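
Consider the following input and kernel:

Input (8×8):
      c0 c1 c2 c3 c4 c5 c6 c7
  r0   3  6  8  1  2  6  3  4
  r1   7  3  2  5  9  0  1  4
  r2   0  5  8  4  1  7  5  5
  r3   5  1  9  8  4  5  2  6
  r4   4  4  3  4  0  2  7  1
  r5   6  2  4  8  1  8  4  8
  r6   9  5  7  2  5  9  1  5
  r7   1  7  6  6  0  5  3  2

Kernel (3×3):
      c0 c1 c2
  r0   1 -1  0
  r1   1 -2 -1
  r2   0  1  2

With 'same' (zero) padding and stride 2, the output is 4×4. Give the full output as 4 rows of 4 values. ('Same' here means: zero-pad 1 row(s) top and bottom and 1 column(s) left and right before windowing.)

1 1 0 5
-5 11 5 5
-7 6 23 10
-14 5 0 13

Output[0,0]: The receptive field on the zero-padded input at this output position is [0 0 0 / 0 3 6 / 0 7 3]. Elementwise product with the kernel and sum: 0·1 + 0·-1 + 0·1 + 3·-2 + 6·-1 + 7·1 + 3·2.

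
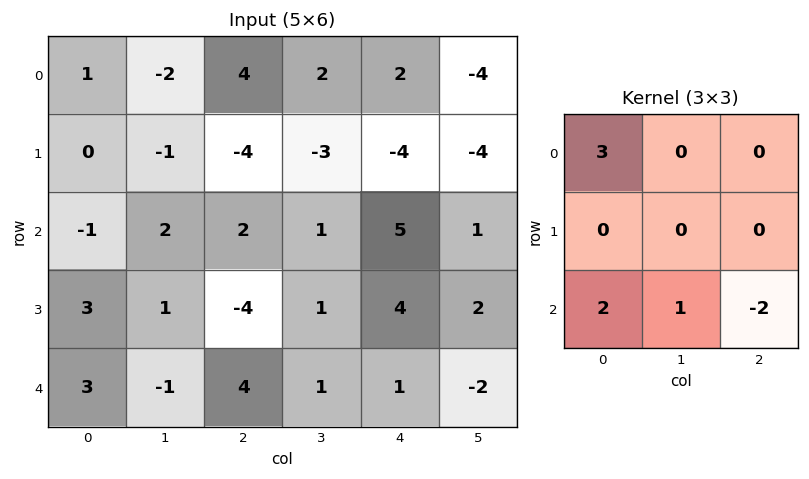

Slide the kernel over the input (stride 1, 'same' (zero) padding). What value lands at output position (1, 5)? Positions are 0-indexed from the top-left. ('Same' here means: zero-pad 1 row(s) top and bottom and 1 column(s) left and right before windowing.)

The receptive field on the zero-padded input at this output position is [2 -4 0 / -4 -4 0 / 5 1 0]. Elementwise product with the kernel and sum: 2·3 + 5·2 + 1·1 + 0·-2.

17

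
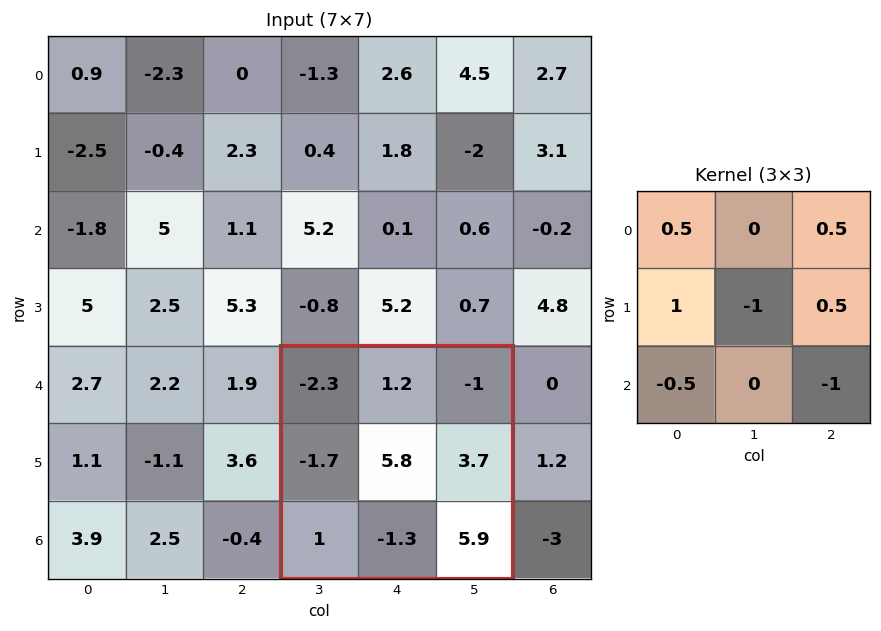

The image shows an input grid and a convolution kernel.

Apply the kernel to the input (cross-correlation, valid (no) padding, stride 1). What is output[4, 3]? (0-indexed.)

The receptive field on the input at this output position is [-2.3 1.2 -1 / -1.7 5.8 3.7 / 1 -1.3 5.9]. Elementwise product with the kernel and sum: -2.3·0.5 + -1·0.5 + -1.7·1 + 5.8·-1 + 3.7·0.5 + 1·-0.5 + 5.9·-1.

-13.7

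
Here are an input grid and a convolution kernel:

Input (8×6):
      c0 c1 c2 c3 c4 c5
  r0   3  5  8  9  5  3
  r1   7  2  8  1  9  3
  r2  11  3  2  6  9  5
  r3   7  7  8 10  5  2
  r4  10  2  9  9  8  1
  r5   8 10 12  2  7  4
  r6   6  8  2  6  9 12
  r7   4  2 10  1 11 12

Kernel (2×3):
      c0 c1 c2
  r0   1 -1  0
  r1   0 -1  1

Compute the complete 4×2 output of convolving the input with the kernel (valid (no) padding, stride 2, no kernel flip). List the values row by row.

4 7
9 -9
10 5
6 6

Output[0,0]: The receptive field on the input at this output position is [3 5 8 / 7 2 8]. Elementwise product with the kernel and sum: 3·1 + 5·-1 + 2·-1 + 8·1.
Output[0,1]: The receptive field on the input at this output position is [8 9 5 / 8 1 9]. Elementwise product with the kernel and sum: 8·1 + 9·-1 + 1·-1 + 9·1.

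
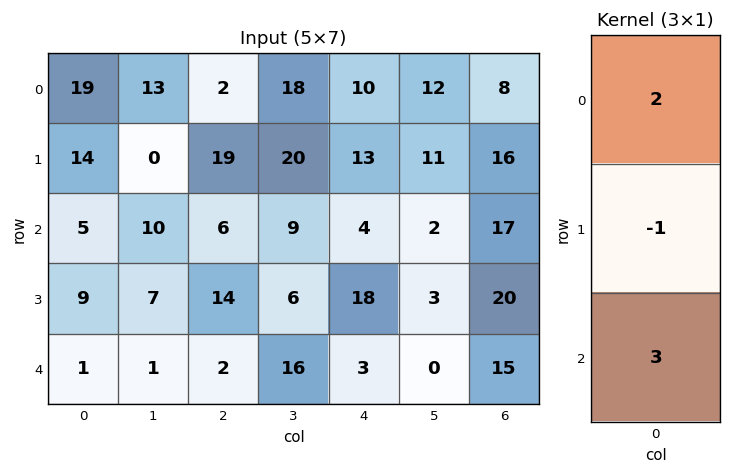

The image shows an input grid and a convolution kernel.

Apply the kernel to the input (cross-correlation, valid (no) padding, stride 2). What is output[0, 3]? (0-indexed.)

The receptive field on the input at this output position is [8 / 16 / 17]. Elementwise product with the kernel and sum: 8·2 + 16·-1 + 17·3.

51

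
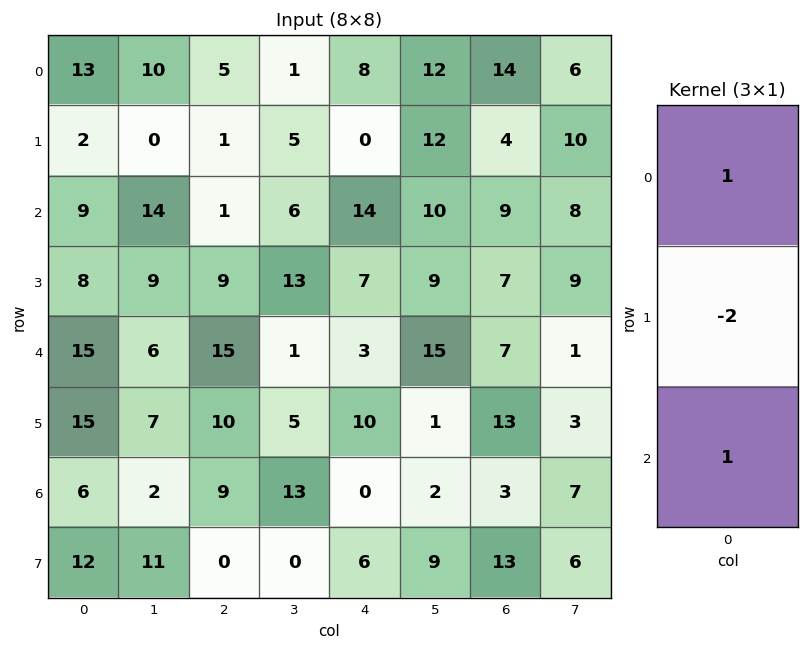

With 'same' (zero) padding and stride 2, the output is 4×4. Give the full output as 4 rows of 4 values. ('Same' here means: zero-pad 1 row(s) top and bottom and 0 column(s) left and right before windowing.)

-24 -9 -16 -24
-8 8 -21 -7
-7 -11 11 6
15 -8 16 20

Output[0,0]: The receptive field on the zero-padded input at this output position is [0 / 13 / 2]. Elementwise product with the kernel and sum: 0·1 + 13·-2 + 2·1.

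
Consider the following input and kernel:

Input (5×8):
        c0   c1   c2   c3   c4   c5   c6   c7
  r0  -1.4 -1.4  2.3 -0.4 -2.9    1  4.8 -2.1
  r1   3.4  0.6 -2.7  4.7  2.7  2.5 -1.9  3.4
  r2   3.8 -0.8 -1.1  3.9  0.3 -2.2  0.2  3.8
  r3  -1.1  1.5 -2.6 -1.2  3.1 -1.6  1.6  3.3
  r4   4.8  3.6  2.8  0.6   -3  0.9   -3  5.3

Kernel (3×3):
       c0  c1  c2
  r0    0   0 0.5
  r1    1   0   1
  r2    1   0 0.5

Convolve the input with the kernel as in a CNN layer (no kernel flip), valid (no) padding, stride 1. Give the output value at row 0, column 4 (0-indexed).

3.6

The receptive field on the input at this output position is [-2.9 1 4.8 / 2.7 2.5 -1.9 / 0.3 -2.2 0.2]. Elementwise product with the kernel and sum: 4.8·0.5 + 2.7·1 + -1.9·1 + 0.3·1 + 0.2·0.5.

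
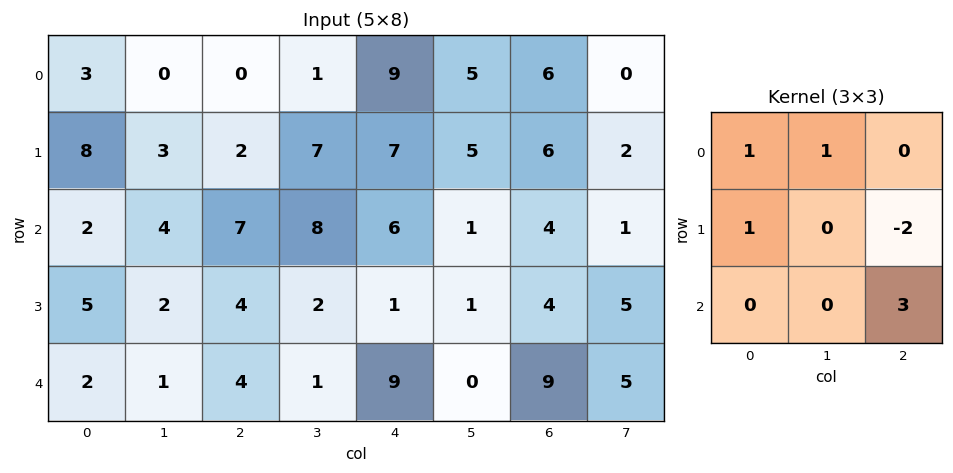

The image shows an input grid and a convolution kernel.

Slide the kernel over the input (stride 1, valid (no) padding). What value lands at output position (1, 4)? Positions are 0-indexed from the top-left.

The receptive field on the input at this output position is [7 5 6 / 6 1 4 / 1 1 4]. Elementwise product with the kernel and sum: 7·1 + 5·1 + 6·1 + 4·-2 + 4·3.

22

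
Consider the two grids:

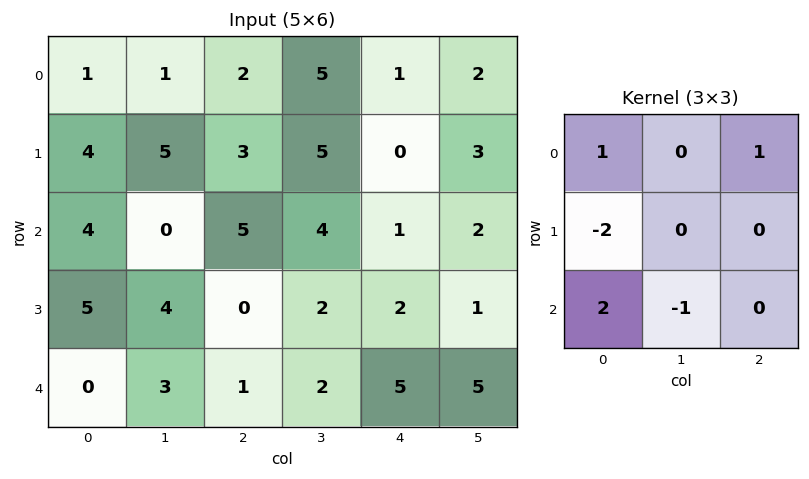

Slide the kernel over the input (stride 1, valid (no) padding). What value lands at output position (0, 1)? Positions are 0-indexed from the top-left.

-9

The receptive field on the input at this output position is [1 2 5 / 5 3 5 / 0 5 4]. Elementwise product with the kernel and sum: 1·1 + 5·1 + 5·-2 + 0·2 + 5·-1.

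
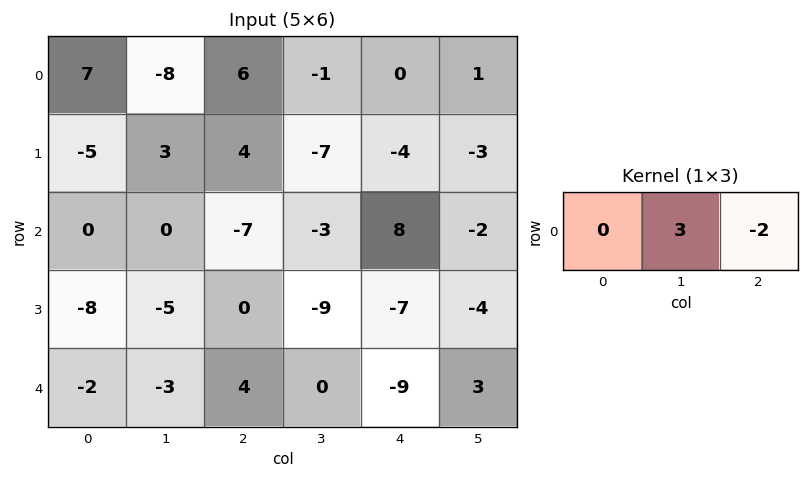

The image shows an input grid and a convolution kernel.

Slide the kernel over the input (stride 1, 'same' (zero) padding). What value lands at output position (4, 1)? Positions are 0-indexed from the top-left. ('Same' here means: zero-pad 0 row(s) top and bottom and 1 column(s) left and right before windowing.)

The receptive field on the zero-padded input at this output position is [-2 -3 4]. Elementwise product with the kernel and sum: -3·3 + 4·-2.

-17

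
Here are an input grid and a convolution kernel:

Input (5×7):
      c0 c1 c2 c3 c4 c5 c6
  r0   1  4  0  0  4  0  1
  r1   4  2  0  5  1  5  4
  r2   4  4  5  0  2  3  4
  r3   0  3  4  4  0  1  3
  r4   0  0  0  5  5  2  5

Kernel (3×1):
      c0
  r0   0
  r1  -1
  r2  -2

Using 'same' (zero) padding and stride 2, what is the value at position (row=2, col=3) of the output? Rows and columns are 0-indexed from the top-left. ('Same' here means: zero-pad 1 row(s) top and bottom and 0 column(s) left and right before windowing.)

The receptive field on the zero-padded input at this output position is [3 / 5 / 0]. Elementwise product with the kernel and sum: 5·-1 + 0·-2.

-5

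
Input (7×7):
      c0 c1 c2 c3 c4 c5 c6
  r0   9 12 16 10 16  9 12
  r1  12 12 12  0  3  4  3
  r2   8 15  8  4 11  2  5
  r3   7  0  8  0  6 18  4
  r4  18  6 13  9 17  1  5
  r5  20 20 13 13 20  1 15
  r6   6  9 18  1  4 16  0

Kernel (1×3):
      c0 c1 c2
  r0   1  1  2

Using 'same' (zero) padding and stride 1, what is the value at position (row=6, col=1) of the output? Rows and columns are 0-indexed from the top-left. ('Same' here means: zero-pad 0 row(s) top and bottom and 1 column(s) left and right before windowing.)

The receptive field on the zero-padded input at this output position is [6 9 18]. Elementwise product with the kernel and sum: 6·1 + 9·1 + 18·2.

51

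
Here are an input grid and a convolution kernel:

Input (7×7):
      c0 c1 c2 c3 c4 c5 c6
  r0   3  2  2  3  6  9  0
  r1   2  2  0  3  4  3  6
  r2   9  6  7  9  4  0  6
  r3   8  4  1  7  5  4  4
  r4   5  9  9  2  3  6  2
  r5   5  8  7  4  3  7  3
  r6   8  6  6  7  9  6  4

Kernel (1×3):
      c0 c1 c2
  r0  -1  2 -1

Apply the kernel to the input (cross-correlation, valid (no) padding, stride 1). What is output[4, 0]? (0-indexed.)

The receptive field on the input at this output position is [5 9 9]. Elementwise product with the kernel and sum: 5·-1 + 9·2 + 9·-1.

4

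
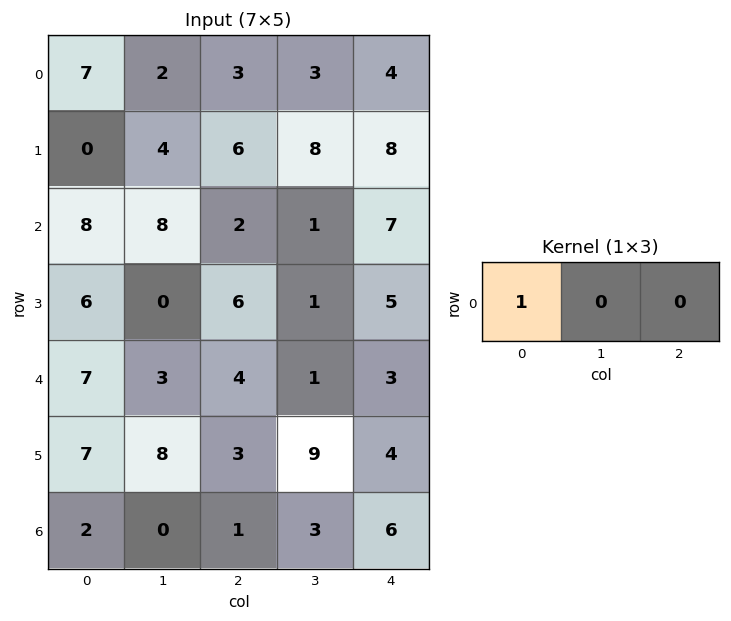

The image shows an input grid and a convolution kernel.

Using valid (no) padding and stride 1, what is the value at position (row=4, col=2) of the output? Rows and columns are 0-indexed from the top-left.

4

The receptive field on the input at this output position is [4 1 3]. Elementwise product with the kernel and sum: 4·1.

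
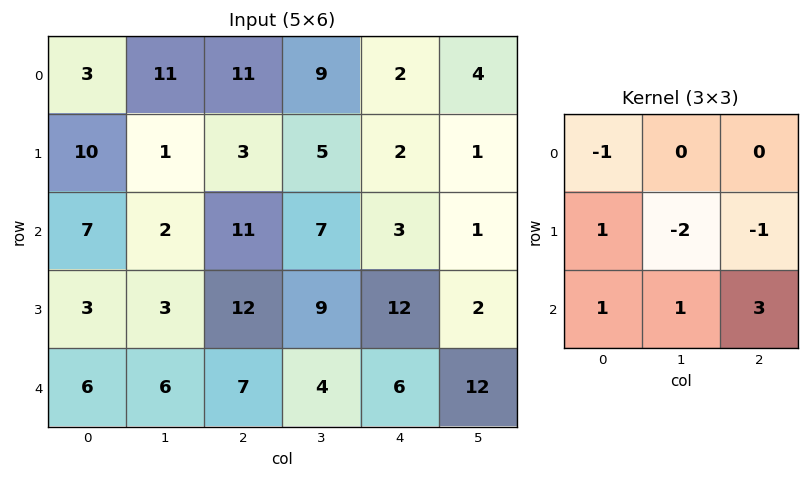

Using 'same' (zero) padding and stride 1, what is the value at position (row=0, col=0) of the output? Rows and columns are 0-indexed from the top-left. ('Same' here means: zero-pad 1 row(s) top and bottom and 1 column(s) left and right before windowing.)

The receptive field on the zero-padded input at this output position is [0 0 0 / 0 3 11 / 0 10 1]. Elementwise product with the kernel and sum: 0·-1 + 0·1 + 3·-2 + 11·-1 + 0·1 + 10·1 + 1·3.

-4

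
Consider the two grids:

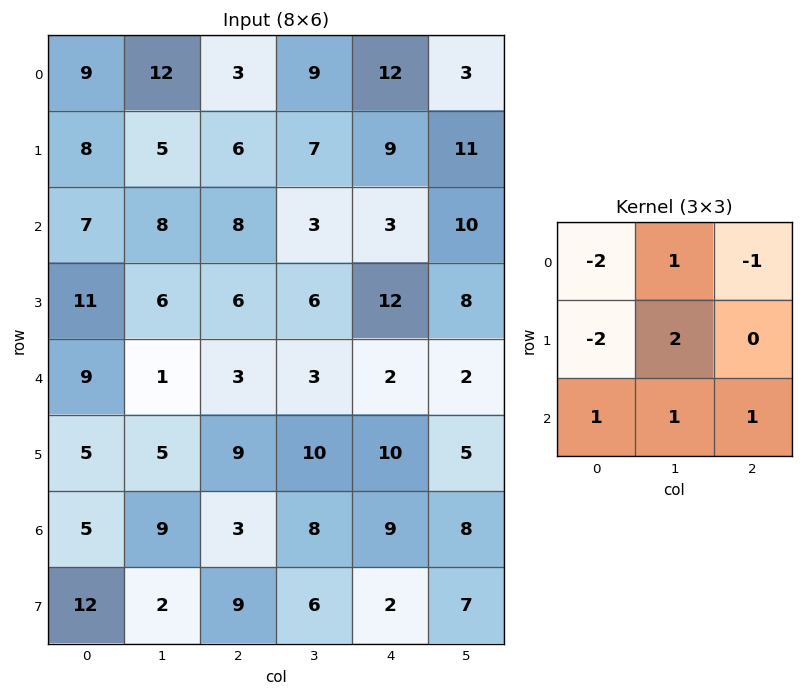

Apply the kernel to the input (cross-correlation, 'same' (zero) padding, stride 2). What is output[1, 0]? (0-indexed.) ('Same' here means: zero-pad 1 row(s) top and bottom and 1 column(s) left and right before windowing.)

The receptive field on the zero-padded input at this output position is [0 8 5 / 0 7 8 / 0 11 6]. Elementwise product with the kernel and sum: 0·-2 + 8·1 + 5·-1 + 0·-2 + 7·2 + 0·1 + 11·1 + 6·1.

34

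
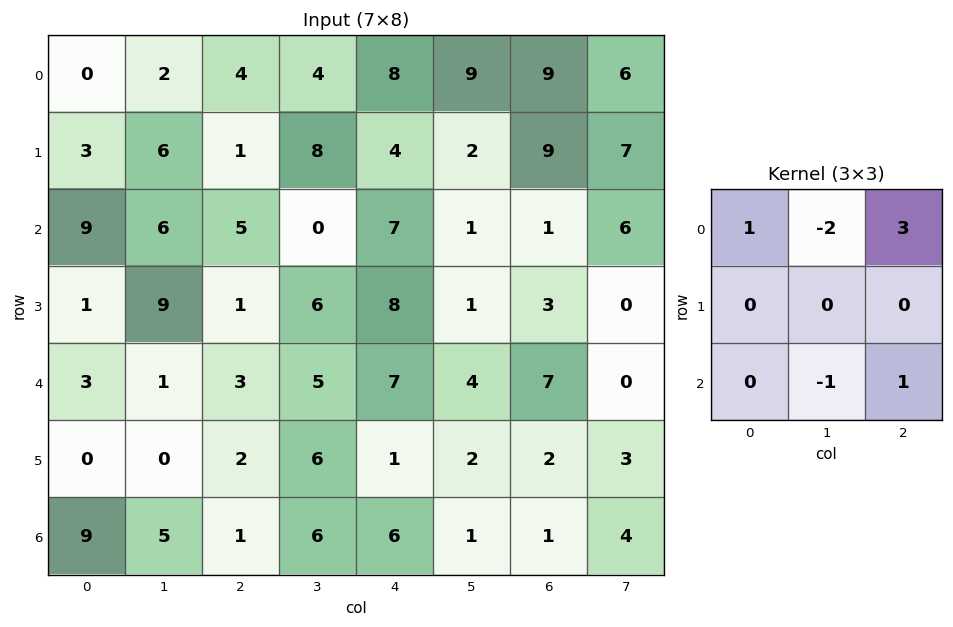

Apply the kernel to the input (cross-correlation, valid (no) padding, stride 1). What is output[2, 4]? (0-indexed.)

The receptive field on the input at this output position is [7 1 1 / 8 1 3 / 7 4 7]. Elementwise product with the kernel and sum: 7·1 + 1·-2 + 1·3 + 4·-1 + 7·1.

11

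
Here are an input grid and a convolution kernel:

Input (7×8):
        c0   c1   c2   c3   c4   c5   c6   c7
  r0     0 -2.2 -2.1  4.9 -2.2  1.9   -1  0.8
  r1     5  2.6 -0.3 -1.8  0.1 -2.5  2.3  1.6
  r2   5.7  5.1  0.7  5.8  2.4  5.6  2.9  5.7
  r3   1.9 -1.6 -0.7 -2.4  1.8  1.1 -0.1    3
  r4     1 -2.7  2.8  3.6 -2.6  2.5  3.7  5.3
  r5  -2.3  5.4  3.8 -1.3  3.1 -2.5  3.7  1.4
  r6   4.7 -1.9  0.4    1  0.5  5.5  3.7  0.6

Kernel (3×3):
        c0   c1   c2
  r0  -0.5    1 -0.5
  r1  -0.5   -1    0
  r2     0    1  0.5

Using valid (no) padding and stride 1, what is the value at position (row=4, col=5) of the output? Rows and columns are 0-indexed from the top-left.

1.35

The receptive field on the input at this output position is [2.5 3.7 5.3 / -2.5 3.7 1.4 / 5.5 3.7 0.6]. Elementwise product with the kernel and sum: 2.5·-0.5 + 3.7·1 + 5.3·-0.5 + -2.5·-0.5 + 3.7·-1 + 3.7·1 + 0.6·0.5.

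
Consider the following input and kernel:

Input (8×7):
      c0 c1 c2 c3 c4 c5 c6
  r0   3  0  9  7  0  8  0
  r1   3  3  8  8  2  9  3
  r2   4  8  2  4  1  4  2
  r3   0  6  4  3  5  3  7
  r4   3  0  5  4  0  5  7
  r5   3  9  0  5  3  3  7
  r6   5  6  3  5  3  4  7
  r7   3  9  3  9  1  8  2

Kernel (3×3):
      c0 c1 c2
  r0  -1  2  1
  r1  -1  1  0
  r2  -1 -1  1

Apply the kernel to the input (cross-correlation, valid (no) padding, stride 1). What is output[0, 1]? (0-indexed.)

The receptive field on the input at this output position is [0 9 7 / 3 8 8 / 8 2 4]. Elementwise product with the kernel and sum: 0·-1 + 9·2 + 7·1 + 3·-1 + 8·1 + 8·-1 + 2·-1 + 4·1.

24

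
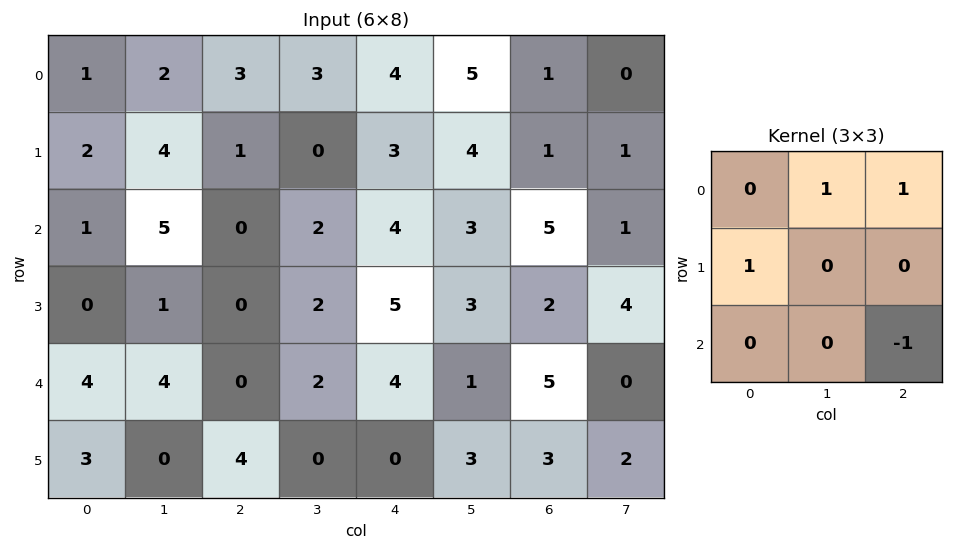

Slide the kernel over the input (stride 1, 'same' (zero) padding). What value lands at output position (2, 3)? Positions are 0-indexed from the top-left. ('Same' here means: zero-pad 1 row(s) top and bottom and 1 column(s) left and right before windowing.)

-2

The receptive field on the zero-padded input at this output position is [1 0 3 / 0 2 4 / 0 2 5]. Elementwise product with the kernel and sum: 0·1 + 3·1 + 0·1 + 5·-1.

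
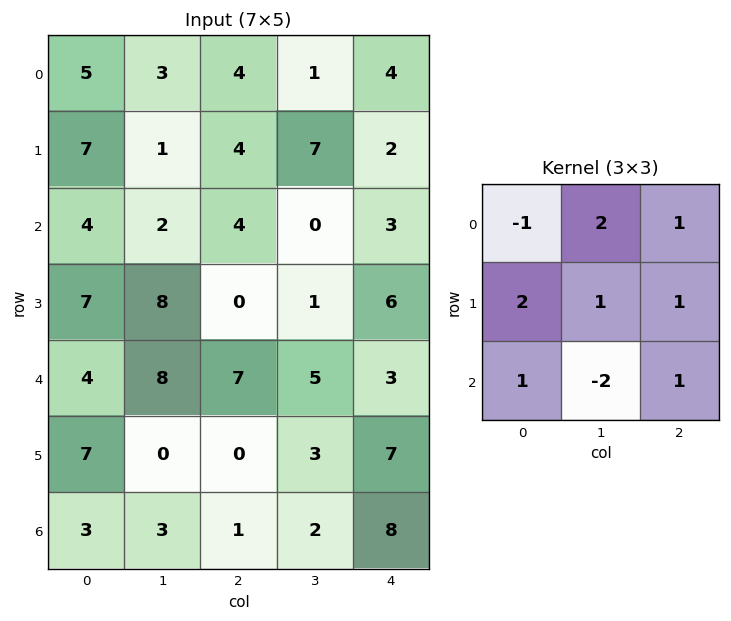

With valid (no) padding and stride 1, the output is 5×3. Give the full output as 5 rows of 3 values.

28 13 26
4 31 27
21 22 6
39 24 31
31 17 21

Output[0,0]: The receptive field on the input at this output position is [5 3 4 / 7 1 4 / 4 2 4]. Elementwise product with the kernel and sum: 5·-1 + 3·2 + 4·1 + 7·2 + 1·1 + 4·1 + 4·1 + 2·-2 + 4·1.
Output[0,1]: The receptive field on the input at this output position is [3 4 1 / 1 4 7 / 2 4 0]. Elementwise product with the kernel and sum: 3·-1 + 4·2 + 1·1 + 1·2 + 4·1 + 7·1 + 2·1 + 4·-2 + 0·1.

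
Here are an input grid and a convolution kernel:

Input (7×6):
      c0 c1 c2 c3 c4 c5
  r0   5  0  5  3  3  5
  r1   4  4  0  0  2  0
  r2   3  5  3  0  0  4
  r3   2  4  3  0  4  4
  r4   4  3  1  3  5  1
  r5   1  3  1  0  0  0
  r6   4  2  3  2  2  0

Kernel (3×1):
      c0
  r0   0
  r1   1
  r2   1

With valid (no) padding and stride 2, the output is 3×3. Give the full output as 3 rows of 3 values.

Output[0,0]: The receptive field on the input at this output position is [5 / 4 / 3]. Elementwise product with the kernel and sum: 4·1 + 3·1.

7 3 2
6 4 9
5 4 2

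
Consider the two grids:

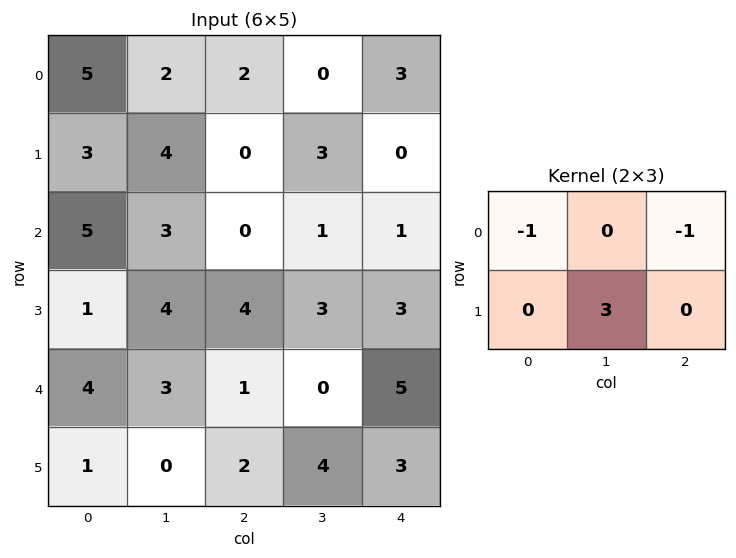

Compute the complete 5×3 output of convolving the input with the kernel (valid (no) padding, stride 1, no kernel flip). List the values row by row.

Output[0,0]: The receptive field on the input at this output position is [5 2 2 / 3 4 0]. Elementwise product with the kernel and sum: 5·-1 + 2·-1 + 4·3.
Output[0,1]: The receptive field on the input at this output position is [2 2 0 / 4 0 3]. Elementwise product with the kernel and sum: 2·-1 + 0·-1 + 0·3.

5 -2 4
6 -7 3
7 8 8
4 -4 -7
-5 3 6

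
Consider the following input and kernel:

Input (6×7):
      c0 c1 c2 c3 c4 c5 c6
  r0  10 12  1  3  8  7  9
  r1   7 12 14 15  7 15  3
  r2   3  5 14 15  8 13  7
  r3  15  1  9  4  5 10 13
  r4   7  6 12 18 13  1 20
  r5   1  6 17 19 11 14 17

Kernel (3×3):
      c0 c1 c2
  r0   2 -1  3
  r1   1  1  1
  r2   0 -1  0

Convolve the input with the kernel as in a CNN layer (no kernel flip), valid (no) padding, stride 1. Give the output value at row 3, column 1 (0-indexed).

The receptive field on the input at this output position is [1 9 4 / 6 12 18 / 6 17 19]. Elementwise product with the kernel and sum: 1·2 + 9·-1 + 4·3 + 6·1 + 12·1 + 18·1 + 17·-1.

24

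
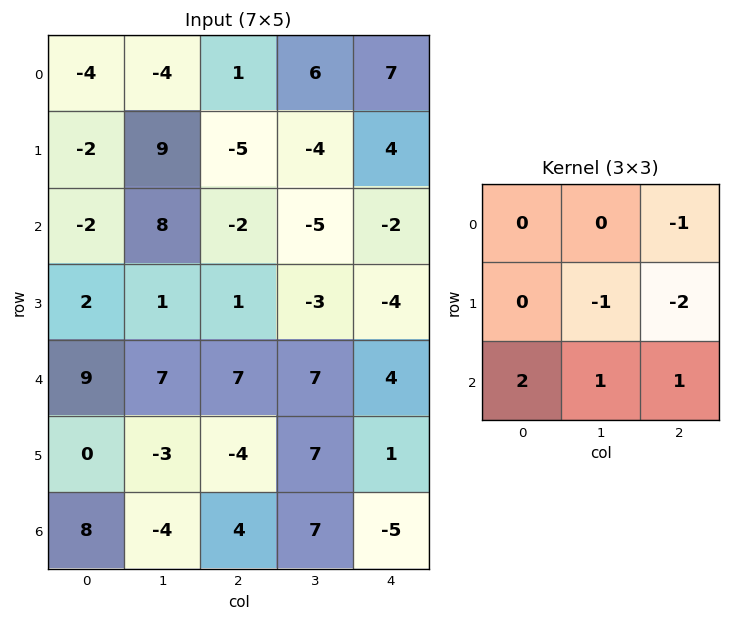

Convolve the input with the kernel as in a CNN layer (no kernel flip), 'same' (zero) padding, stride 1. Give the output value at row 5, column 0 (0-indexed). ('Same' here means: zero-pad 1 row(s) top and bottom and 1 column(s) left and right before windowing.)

The receptive field on the zero-padded input at this output position is [0 9 7 / 0 0 -3 / 0 8 -4]. Elementwise product with the kernel and sum: 7·-1 + 0·-1 + -3·-2 + 0·2 + 8·1 + -4·1.

3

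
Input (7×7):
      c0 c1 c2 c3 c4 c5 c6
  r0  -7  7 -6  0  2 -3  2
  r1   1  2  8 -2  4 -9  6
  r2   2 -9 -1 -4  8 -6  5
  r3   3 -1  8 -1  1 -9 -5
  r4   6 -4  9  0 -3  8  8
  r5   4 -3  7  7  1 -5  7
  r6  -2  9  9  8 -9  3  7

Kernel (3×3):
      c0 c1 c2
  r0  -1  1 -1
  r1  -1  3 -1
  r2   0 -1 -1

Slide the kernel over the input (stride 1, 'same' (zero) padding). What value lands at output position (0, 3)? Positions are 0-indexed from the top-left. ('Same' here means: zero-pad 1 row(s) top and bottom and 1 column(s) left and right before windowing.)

The receptive field on the zero-padded input at this output position is [0 0 0 / -6 0 2 / 8 -2 4]. Elementwise product with the kernel and sum: 0·-1 + 0·1 + 0·-1 + -6·-1 + 0·3 + 2·-1 + -2·-1 + 4·-1.

2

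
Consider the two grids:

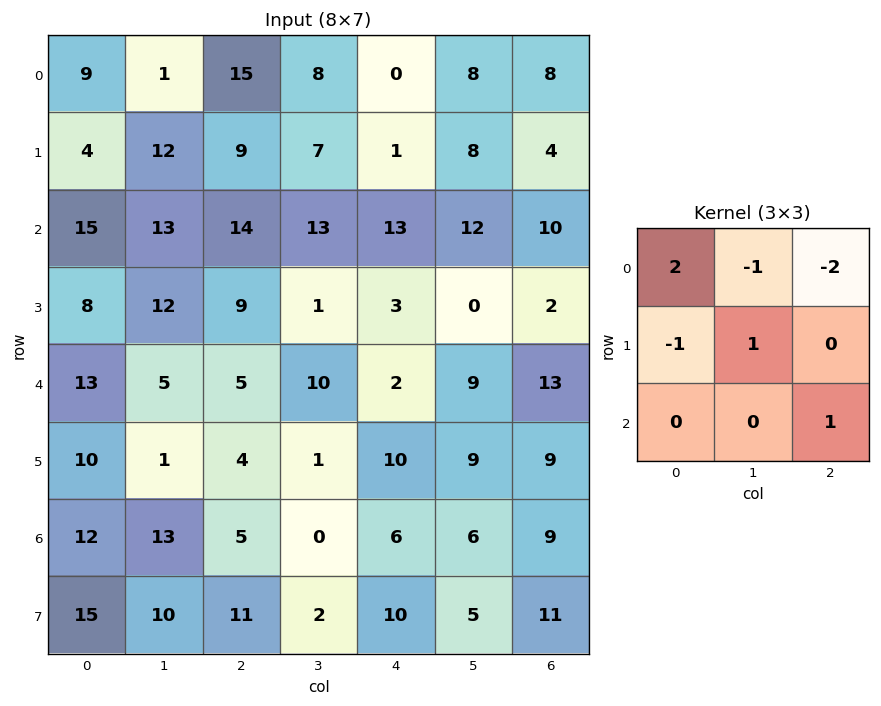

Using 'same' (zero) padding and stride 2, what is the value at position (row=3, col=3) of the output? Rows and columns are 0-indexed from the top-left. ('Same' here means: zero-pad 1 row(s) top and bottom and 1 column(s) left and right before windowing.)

12

The receptive field on the zero-padded input at this output position is [9 9 0 / 6 9 0 / 5 11 0]. Elementwise product with the kernel and sum: 9·2 + 9·-1 + 0·-2 + 6·-1 + 9·1 + 0·1.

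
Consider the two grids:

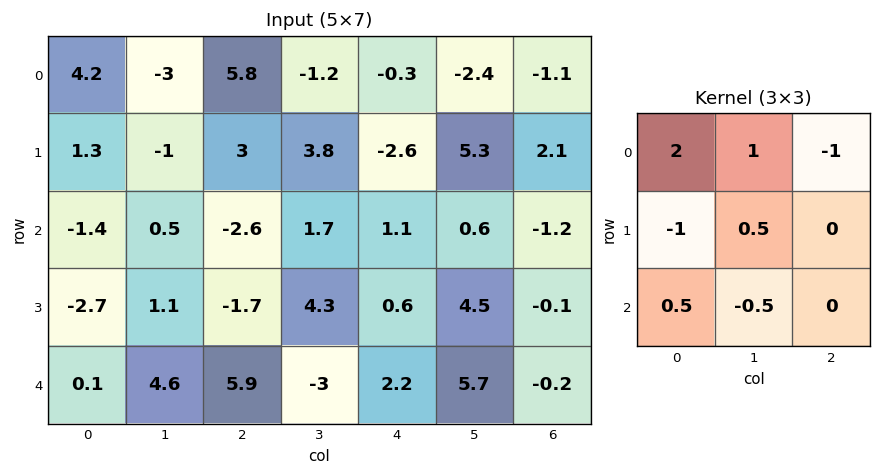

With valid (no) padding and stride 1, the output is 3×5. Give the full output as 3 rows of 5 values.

Output[0,0]: The receptive field on the input at this output position is [4.2 -3 5.8 / 1.3 -1 3 / -1.4 0.5 -2.6]. Elementwise product with the kernel and sum: 4.2·2 + -3·1 + 5.8·-1 + 1.3·-1 + -1·0.5 + -1.4·0.5 + 0.5·-0.5.
Output[0,1]: The receptive field on the input at this output position is [-3 5.8 -1.2 / -1 3 3.8 / 0.5 -2.6 1.7]. Elementwise product with the kernel and sum: -3·2 + 5.8·1 + -1.2·-1 + -1·-1 + 3·0.5 + 0.5·0.5 + -2.6·-0.5.

-3.15 5.05 7.45 -5.1 3.6
-1.65 -3.2 12.85 0.4 -4.75
1.3 -5.9 3.7 -2.7 3.9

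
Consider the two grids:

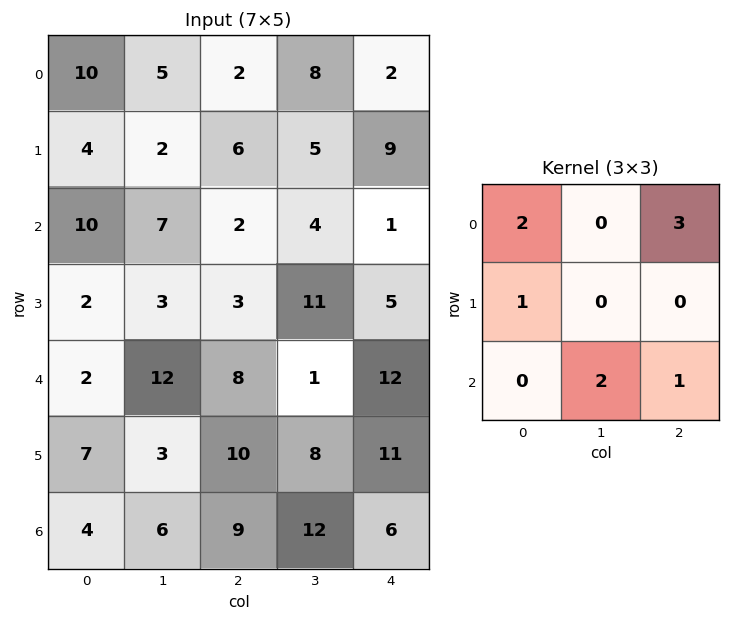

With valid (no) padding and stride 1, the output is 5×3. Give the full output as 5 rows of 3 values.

Output[0,0]: The receptive field on the input at this output position is [10 5 2 / 4 2 6 / 10 7 2]. Elementwise product with the kernel and sum: 10·2 + 2·3 + 4·1 + 7·2 + 2·1.
Output[0,1]: The receptive field on the input at this output position is [5 2 8 / 2 6 5 / 7 2 4]. Elementwise product with the kernel and sum: 5·2 + 8·3 + 2·1 + 2·2 + 4·1.

46 44 25
45 43 68
60 46 24
31 79 56
56 60 92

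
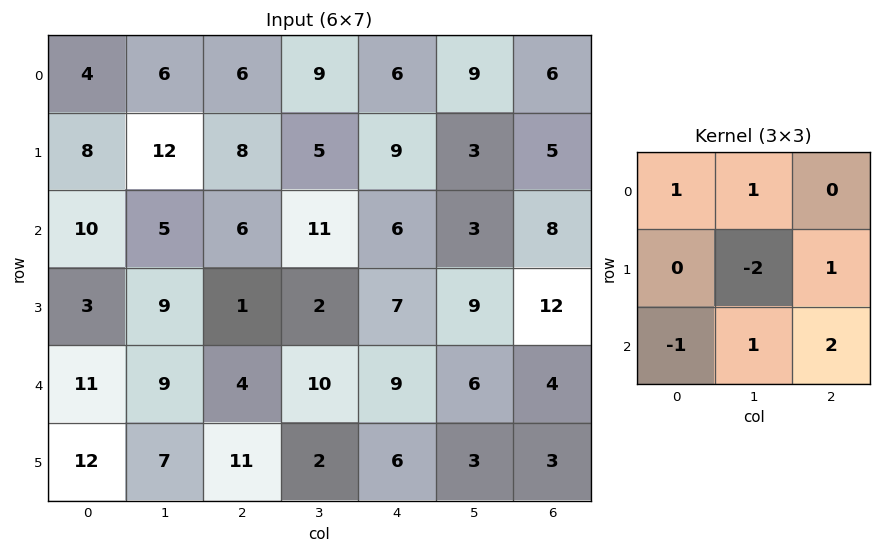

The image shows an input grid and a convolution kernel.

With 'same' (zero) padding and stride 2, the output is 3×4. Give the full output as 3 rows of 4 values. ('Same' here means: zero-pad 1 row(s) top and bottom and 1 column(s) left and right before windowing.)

30 3 7 -10
14 15 28 -5
16 20 7 13

Output[0,0]: The receptive field on the zero-padded input at this output position is [0 0 0 / 0 4 6 / 0 8 12]. Elementwise product with the kernel and sum: 0·1 + 0·1 + 4·-2 + 6·1 + 0·-1 + 8·1 + 12·2.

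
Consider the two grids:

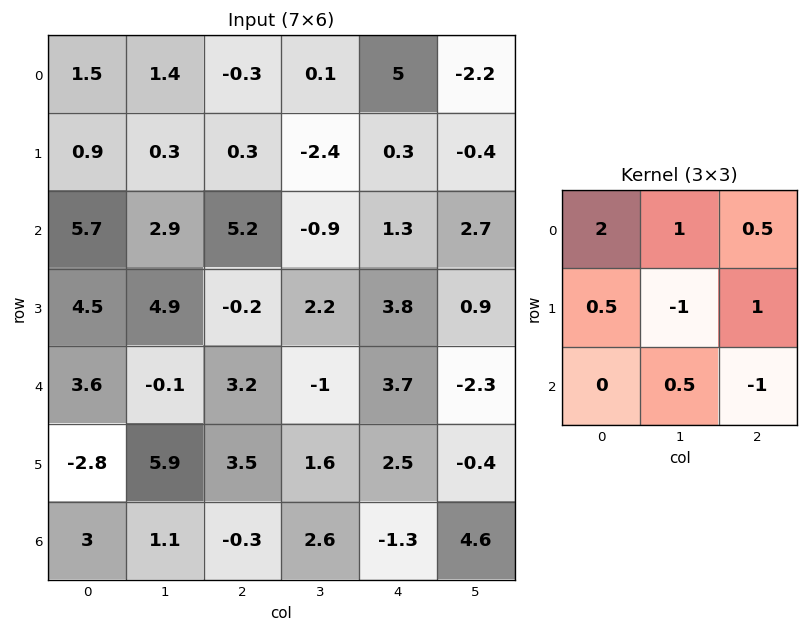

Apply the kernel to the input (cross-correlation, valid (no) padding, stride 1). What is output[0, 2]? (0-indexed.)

3.1

The receptive field on the input at this output position is [-0.3 0.1 5 / 0.3 -2.4 0.3 / 5.2 -0.9 1.3]. Elementwise product with the kernel and sum: -0.3·2 + 0.1·1 + 5·0.5 + 0.3·0.5 + -2.4·-1 + 0.3·1 + -0.9·0.5 + 1.3·-1.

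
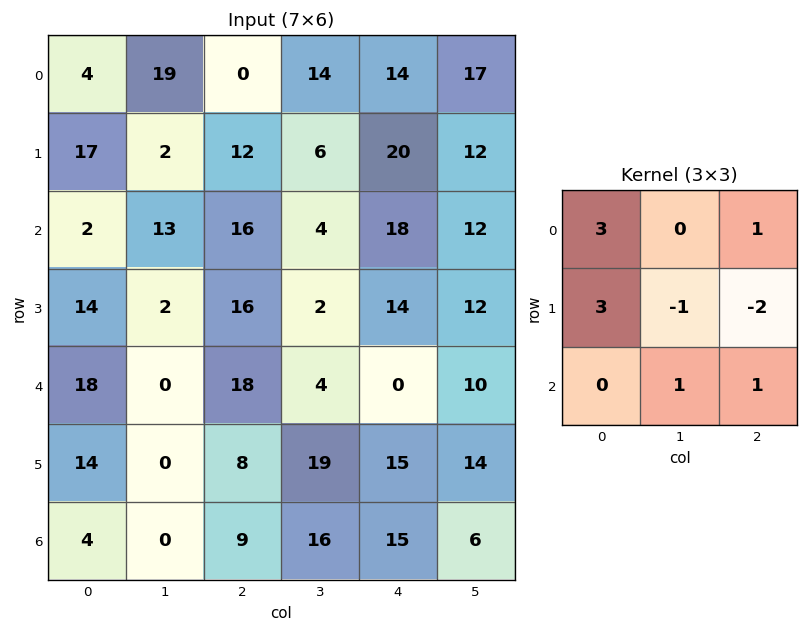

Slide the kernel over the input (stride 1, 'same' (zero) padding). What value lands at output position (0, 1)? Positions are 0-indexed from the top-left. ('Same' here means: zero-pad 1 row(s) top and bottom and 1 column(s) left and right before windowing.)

The receptive field on the zero-padded input at this output position is [0 0 0 / 4 19 0 / 17 2 12]. Elementwise product with the kernel and sum: 0·3 + 0·1 + 4·3 + 19·-1 + 0·-2 + 2·1 + 12·1.

7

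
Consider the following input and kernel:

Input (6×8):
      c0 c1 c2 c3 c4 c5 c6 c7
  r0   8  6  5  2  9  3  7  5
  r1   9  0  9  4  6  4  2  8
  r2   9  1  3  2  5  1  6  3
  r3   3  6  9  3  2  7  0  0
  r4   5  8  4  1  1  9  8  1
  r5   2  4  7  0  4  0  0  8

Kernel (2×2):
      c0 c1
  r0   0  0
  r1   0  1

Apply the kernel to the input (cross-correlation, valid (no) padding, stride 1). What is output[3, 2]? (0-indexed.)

The receptive field on the input at this output position is [9 3 / 4 1]. Elementwise product with the kernel and sum: 1·1.

1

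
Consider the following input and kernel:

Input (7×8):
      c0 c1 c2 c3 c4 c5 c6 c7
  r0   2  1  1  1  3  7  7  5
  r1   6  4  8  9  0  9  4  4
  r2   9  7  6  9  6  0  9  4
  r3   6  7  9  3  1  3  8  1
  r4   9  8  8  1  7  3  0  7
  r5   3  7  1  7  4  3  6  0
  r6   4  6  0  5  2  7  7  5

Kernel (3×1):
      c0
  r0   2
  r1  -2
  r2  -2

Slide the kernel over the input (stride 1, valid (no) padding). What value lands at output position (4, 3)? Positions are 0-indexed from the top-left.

-22

The receptive field on the input at this output position is [1 / 7 / 5]. Elementwise product with the kernel and sum: 1·2 + 7·-2 + 5·-2.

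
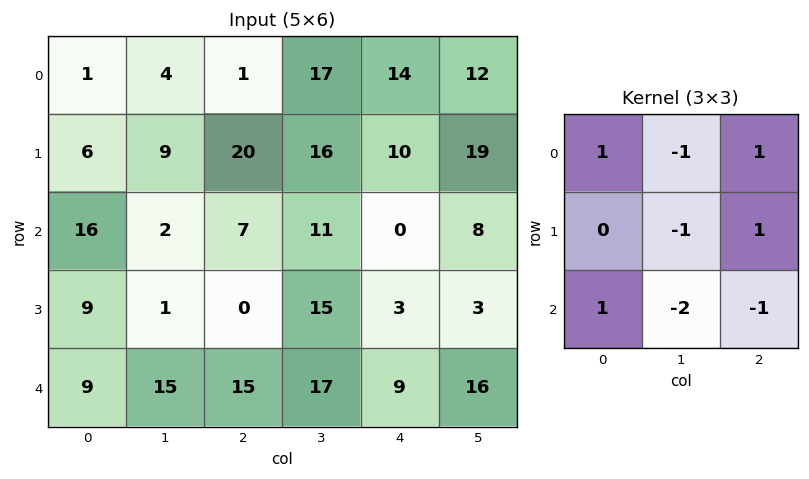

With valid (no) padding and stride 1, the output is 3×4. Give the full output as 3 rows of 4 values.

Output[0,0]: The receptive field on the input at this output position is [1 4 1 / 6 9 20 / 16 2 7]. Elementwise product with the kernel and sum: 1·1 + 4·-1 + 1·1 + 9·-1 + 20·1 + 16·1 + 2·-2 + 7·-1.
Output[0,1]: The receptive field on the input at this output position is [4 1 17 / 9 20 16 / 2 7 11]. Elementwise product with the kernel and sum: 4·1 + 1·-1 + 17·1 + 20·-1 + 16·1 + 2·1 + 7·-2 + 11·-1.

14 -7 -23 27
29 -5 -30 39
-16 -11 -44 2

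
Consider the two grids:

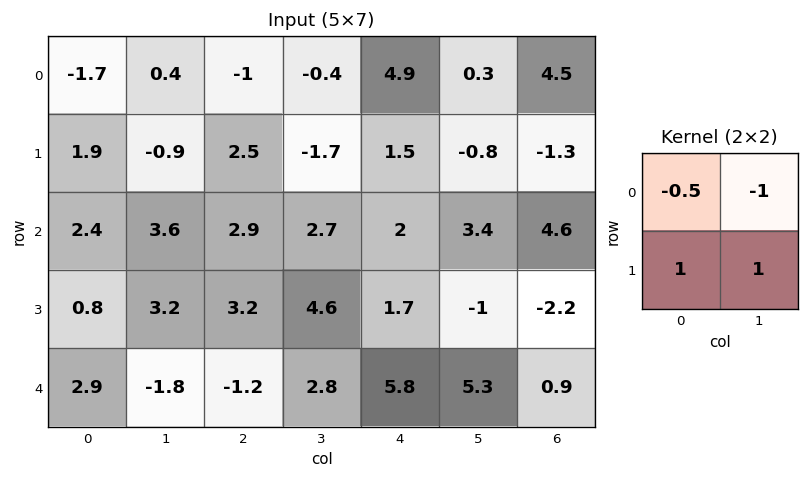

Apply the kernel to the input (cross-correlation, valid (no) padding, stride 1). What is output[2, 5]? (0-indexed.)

The receptive field on the input at this output position is [3.4 4.6 / -1 -2.2]. Elementwise product with the kernel and sum: 3.4·-0.5 + 4.6·-1 + -1·1 + -2.2·1.

-9.5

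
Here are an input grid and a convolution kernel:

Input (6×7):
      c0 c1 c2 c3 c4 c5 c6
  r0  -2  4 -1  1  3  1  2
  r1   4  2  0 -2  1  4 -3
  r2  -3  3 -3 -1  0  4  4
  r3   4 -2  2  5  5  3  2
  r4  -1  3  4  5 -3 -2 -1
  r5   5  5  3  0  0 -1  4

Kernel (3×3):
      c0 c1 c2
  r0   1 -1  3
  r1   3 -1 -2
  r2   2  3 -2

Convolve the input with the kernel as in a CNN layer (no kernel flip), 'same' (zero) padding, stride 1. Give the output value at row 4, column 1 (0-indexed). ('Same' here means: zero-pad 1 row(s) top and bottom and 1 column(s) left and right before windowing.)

17

The receptive field on the zero-padded input at this output position is [4 -2 2 / -1 3 4 / 5 5 3]. Elementwise product with the kernel and sum: 4·1 + -2·-1 + 2·3 + -1·3 + 3·-1 + 4·-2 + 5·2 + 5·3 + 3·-2.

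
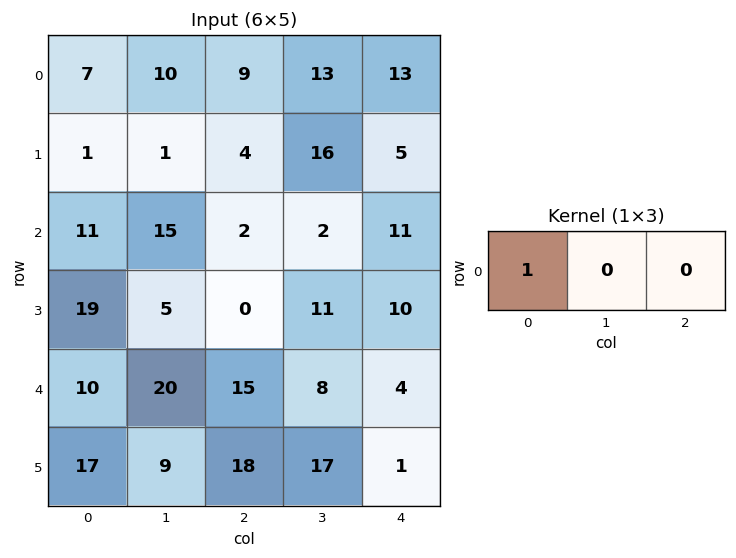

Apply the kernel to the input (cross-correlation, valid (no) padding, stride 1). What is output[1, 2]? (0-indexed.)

The receptive field on the input at this output position is [4 16 5]. Elementwise product with the kernel and sum: 4·1.

4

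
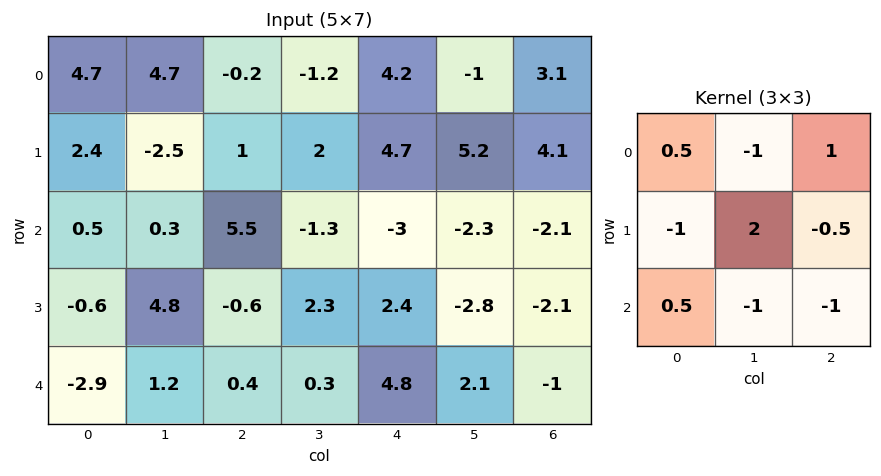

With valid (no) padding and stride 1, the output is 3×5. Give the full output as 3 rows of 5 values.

Output[0,0]: The receptive field on the input at this output position is [4.7 4.7 -0.2 / 2.4 -2.5 1 / 0.5 0.3 5.5]. Elementwise product with the kernel and sum: 4.7·0.5 + 4.7·-1 + -0.2·1 + 2.4·-1 + -2.5·2 + 1·-0.5 + 0.5·0.5 + 0.3·-1 + 5.5·-1.

-16 0.8 13 3.65 12.75
-2.45 11.8 -8.4 -0.5 6.8
12.9 -13.9 0.15 -2.8 -6.95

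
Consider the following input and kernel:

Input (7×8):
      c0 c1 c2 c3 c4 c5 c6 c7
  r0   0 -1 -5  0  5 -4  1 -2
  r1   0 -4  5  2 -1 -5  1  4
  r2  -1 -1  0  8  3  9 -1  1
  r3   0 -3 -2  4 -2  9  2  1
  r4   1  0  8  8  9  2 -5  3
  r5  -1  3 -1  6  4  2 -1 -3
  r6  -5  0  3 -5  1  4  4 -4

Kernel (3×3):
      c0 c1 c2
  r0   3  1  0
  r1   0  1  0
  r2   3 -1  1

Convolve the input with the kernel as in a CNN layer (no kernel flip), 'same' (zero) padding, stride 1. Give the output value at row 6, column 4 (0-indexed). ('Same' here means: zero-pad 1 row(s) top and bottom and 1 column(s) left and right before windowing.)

The receptive field on the zero-padded input at this output position is [6 4 2 / -5 1 4 / 0 0 0]. Elementwise product with the kernel and sum: 6·3 + 4·1 + 1·1 + 0·3 + 0·-1 + 0·1.

23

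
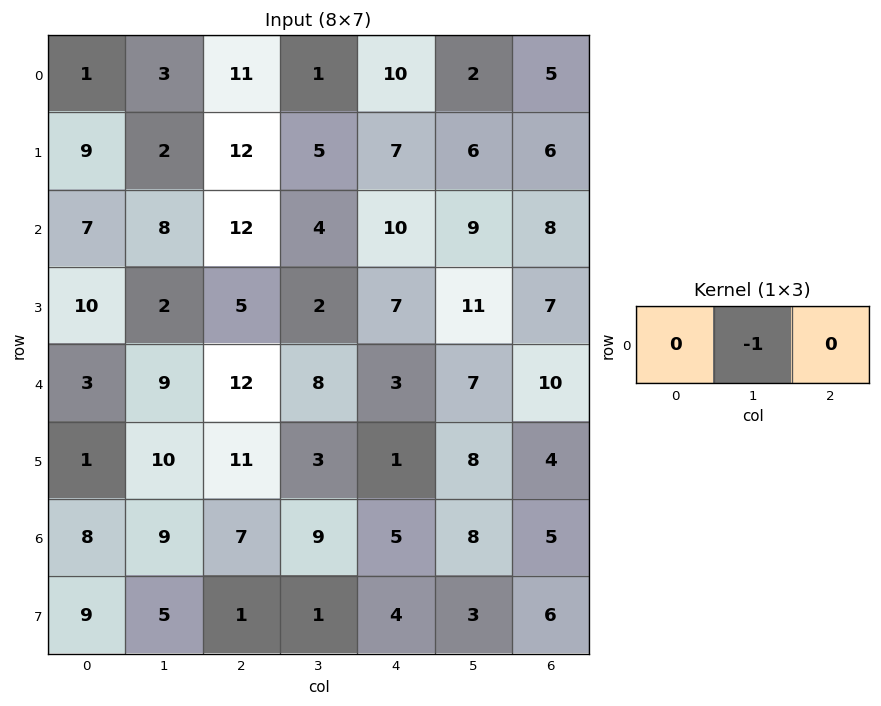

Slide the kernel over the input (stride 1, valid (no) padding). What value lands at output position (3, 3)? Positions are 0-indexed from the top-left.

The receptive field on the input at this output position is [2 7 11]. Elementwise product with the kernel and sum: 7·-1.

-7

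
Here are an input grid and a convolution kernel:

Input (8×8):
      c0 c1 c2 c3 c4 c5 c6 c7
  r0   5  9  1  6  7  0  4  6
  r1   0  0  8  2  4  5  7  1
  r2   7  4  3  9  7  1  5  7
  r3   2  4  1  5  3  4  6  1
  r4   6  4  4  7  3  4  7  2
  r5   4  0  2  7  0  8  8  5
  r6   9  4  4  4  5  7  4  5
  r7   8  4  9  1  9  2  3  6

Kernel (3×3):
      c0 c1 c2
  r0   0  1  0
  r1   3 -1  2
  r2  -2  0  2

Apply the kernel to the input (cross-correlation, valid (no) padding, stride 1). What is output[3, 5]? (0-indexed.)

The receptive field on the input at this output position is [4 6 1 / 4 7 2 / 8 8 5]. Elementwise product with the kernel and sum: 6·1 + 4·3 + 7·-1 + 2·2 + 8·-2 + 5·2.

9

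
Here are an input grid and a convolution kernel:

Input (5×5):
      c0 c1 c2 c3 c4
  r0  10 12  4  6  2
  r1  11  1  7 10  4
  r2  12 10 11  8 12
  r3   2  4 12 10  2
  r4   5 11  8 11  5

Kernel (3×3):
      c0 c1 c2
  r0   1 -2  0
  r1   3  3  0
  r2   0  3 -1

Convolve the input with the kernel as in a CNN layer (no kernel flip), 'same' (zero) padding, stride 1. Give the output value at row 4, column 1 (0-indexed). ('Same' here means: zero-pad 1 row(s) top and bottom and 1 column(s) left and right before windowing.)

The receptive field on the zero-padded input at this output position is [2 4 12 / 5 11 8 / 0 0 0]. Elementwise product with the kernel and sum: 2·1 + 4·-2 + 5·3 + 11·3 + 0·3 + 0·-1.

42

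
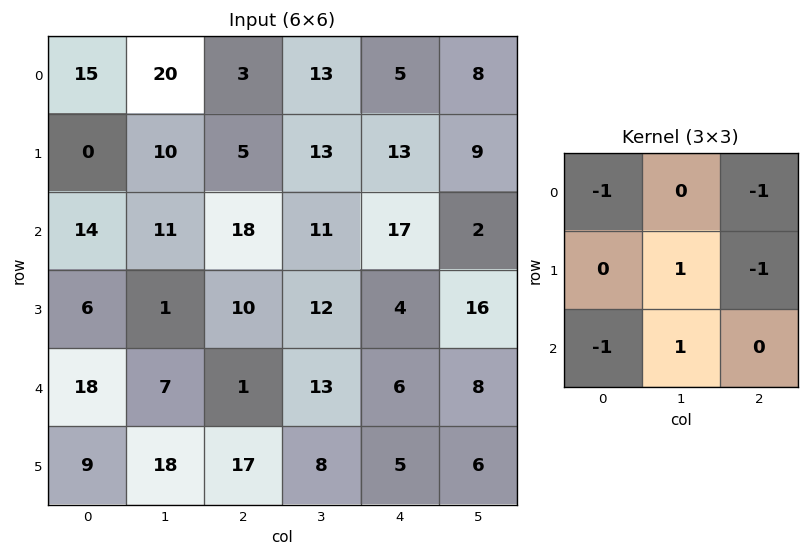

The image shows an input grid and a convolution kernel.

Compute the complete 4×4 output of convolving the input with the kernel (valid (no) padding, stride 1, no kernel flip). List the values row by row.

Output[0,0]: The receptive field on the input at this output position is [15 20 3 / 0 10 5 / 14 11 18]. Elementwise product with the kernel and sum: 15·-1 + 3·-1 + 10·1 + 5·-1 + 14·-1 + 11·1.
Output[0,1]: The receptive field on the input at this output position is [20 3 13 / 10 5 13 / 11 18 11]. Elementwise product with the kernel and sum: 20·-1 + 13·-1 + 5·1 + 13·-1 + 11·-1 + 18·1.

-16 -34 -15 -11
-17 -7 -22 -15
-52 -30 -15 -32
-1 -26 -16 -33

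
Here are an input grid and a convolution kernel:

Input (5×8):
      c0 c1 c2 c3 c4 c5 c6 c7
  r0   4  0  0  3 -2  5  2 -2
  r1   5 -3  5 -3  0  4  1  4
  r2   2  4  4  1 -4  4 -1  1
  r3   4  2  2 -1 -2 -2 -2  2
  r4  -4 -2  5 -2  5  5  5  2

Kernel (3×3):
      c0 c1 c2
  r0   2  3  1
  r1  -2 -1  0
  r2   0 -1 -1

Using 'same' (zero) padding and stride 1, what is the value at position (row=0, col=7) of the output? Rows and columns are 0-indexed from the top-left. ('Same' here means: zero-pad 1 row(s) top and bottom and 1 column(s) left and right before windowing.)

The receptive field on the zero-padded input at this output position is [0 0 0 / 2 -2 0 / 1 4 0]. Elementwise product with the kernel and sum: 0·2 + 0·3 + 0·1 + 2·-2 + -2·-1 + 4·-1 + 0·-1.

-6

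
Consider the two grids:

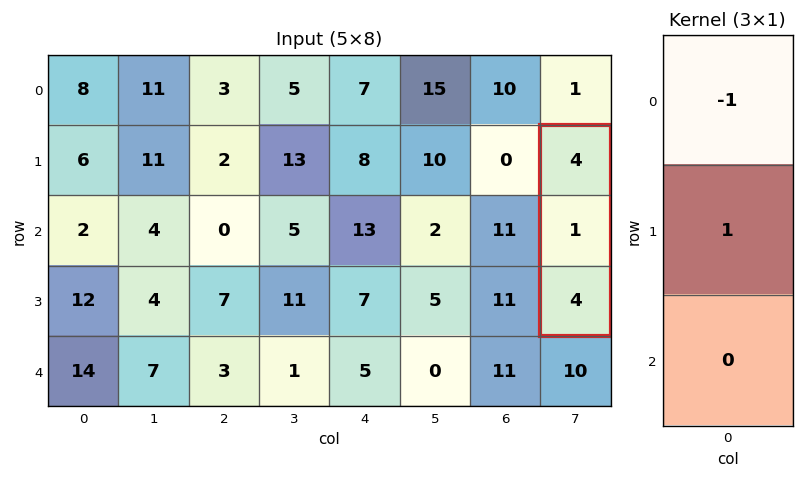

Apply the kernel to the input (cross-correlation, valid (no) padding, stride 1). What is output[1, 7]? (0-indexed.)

The receptive field on the input at this output position is [4 / 1 / 4]. Elementwise product with the kernel and sum: 4·-1 + 1·1.

-3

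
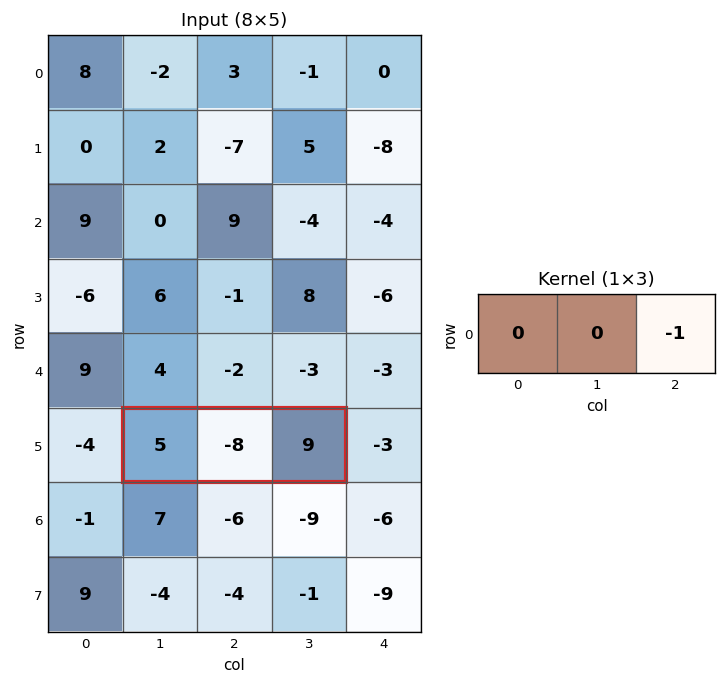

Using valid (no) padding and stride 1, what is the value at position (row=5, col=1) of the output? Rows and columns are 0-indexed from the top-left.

The receptive field on the input at this output position is [5 -8 9]. Elementwise product with the kernel and sum: 9·-1.

-9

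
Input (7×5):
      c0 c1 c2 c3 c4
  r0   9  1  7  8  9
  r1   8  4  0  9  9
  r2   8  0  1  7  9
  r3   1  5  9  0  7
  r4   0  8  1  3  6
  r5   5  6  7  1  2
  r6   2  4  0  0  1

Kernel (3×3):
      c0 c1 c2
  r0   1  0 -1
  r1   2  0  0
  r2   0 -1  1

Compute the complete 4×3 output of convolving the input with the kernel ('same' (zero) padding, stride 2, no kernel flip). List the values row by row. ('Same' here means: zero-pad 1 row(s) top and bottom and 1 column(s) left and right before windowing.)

-4 11 7
0 -14 16
-4 15 4
-6 13 1

Output[0,0]: The receptive field on the zero-padded input at this output position is [0 0 0 / 0 9 1 / 0 8 4]. Elementwise product with the kernel and sum: 0·1 + 0·-1 + 0·2 + 8·-1 + 4·1.
Output[0,1]: The receptive field on the zero-padded input at this output position is [0 0 0 / 1 7 8 / 4 0 9]. Elementwise product with the kernel and sum: 0·1 + 0·-1 + 1·2 + 0·-1 + 9·1.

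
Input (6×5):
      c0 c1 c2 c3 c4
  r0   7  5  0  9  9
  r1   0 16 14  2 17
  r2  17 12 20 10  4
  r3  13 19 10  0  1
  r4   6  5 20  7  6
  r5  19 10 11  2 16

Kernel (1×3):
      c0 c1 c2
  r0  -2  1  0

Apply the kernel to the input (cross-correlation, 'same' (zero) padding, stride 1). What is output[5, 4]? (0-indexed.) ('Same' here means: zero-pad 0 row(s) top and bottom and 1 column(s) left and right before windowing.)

The receptive field on the zero-padded input at this output position is [2 16 0]. Elementwise product with the kernel and sum: 2·-2 + 16·1.

12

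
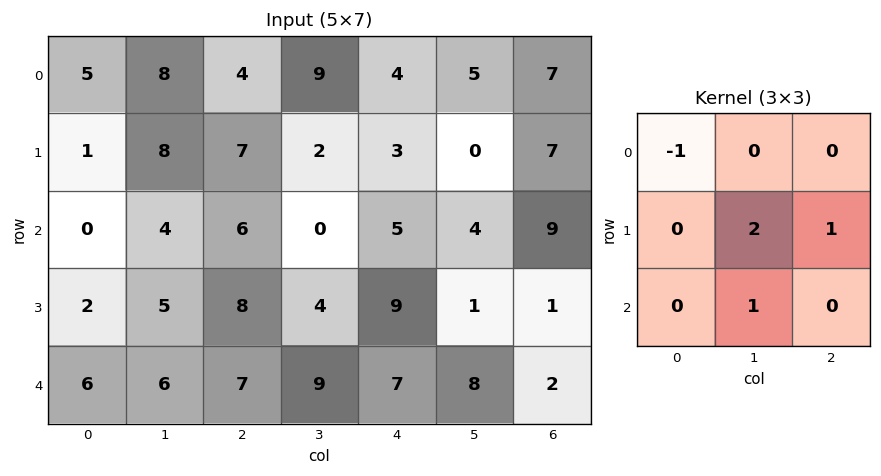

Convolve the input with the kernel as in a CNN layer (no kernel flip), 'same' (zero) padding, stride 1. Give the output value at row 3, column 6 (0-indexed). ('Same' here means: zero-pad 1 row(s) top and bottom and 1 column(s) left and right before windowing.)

0

The receptive field on the zero-padded input at this output position is [4 9 0 / 1 1 0 / 8 2 0]. Elementwise product with the kernel and sum: 4·-1 + 1·2 + 0·1 + 2·1.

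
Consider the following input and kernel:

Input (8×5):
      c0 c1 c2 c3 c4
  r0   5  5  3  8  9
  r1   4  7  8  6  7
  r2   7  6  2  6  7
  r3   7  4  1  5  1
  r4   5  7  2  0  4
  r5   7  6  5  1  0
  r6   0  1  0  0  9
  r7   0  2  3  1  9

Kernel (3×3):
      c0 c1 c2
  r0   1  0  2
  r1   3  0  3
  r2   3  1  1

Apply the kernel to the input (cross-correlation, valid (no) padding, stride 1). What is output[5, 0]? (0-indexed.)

The receptive field on the input at this output position is [7 6 5 / 0 1 0 / 0 2 3]. Elementwise product with the kernel and sum: 7·1 + 5·2 + 0·3 + 0·3 + 0·3 + 2·1 + 3·1.

22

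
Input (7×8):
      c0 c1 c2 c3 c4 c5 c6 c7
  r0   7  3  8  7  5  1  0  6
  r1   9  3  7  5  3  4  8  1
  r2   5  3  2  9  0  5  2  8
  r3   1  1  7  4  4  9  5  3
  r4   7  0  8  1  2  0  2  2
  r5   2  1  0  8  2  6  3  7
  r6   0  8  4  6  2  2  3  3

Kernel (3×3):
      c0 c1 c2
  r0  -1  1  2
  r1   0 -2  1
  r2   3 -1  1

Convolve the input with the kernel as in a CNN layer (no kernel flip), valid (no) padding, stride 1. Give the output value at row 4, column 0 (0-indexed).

3

The receptive field on the input at this output position is [7 0 8 / 2 1 0 / 0 8 4]. Elementwise product with the kernel and sum: 7·-1 + 0·1 + 8·2 + 1·-2 + 0·1 + 0·3 + 8·-1 + 4·1.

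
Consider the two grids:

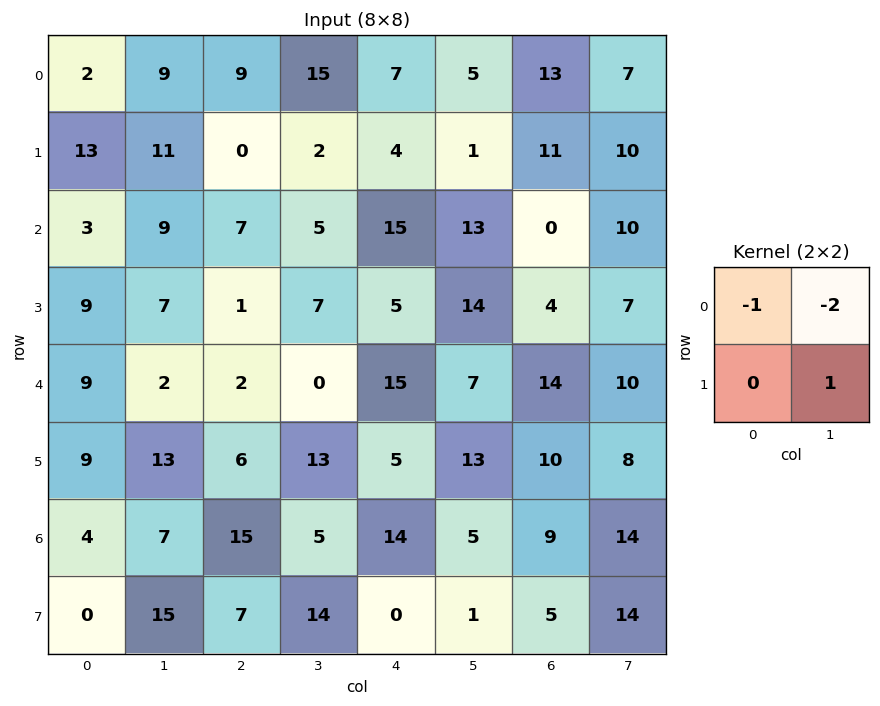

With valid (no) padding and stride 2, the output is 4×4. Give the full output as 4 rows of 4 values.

-9 -37 -16 -17
-14 -10 -27 -13
0 11 -16 -26
-3 -11 -23 -23

Output[0,0]: The receptive field on the input at this output position is [2 9 / 13 11]. Elementwise product with the kernel and sum: 2·-1 + 9·-2 + 11·1.
Output[0,1]: The receptive field on the input at this output position is [9 15 / 0 2]. Elementwise product with the kernel and sum: 9·-1 + 15·-2 + 2·1.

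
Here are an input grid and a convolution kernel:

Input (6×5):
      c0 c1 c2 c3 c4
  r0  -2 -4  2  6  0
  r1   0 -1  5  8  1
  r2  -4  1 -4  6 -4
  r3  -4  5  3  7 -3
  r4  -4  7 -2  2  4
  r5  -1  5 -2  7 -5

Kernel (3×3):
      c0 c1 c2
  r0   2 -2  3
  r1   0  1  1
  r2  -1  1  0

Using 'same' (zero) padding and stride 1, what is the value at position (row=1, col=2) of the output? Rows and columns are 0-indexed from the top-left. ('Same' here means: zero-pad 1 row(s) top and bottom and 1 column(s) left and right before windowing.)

The receptive field on the zero-padded input at this output position is [-4 2 6 / -1 5 8 / 1 -4 6]. Elementwise product with the kernel and sum: -4·2 + 2·-2 + 6·3 + 5·1 + 8·1 + 1·-1 + -4·1.

14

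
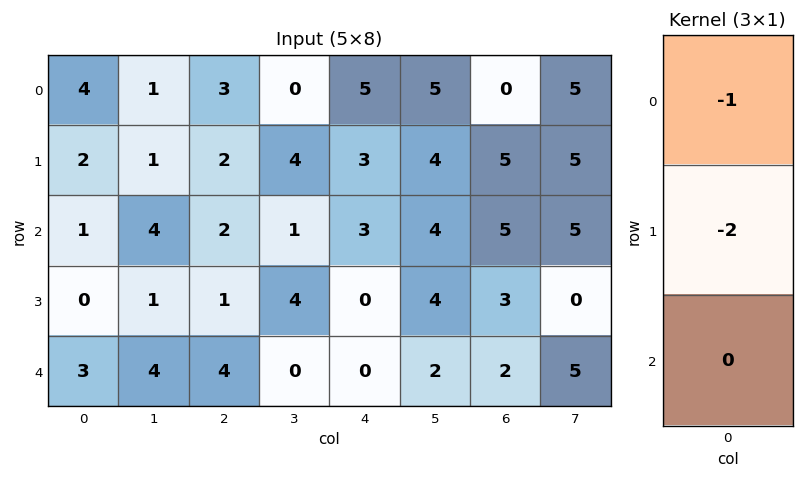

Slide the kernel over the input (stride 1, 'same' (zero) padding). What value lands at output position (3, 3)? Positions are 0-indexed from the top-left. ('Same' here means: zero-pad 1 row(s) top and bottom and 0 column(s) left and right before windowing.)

The receptive field on the zero-padded input at this output position is [1 / 4 / 0]. Elementwise product with the kernel and sum: 1·-1 + 4·-2.

-9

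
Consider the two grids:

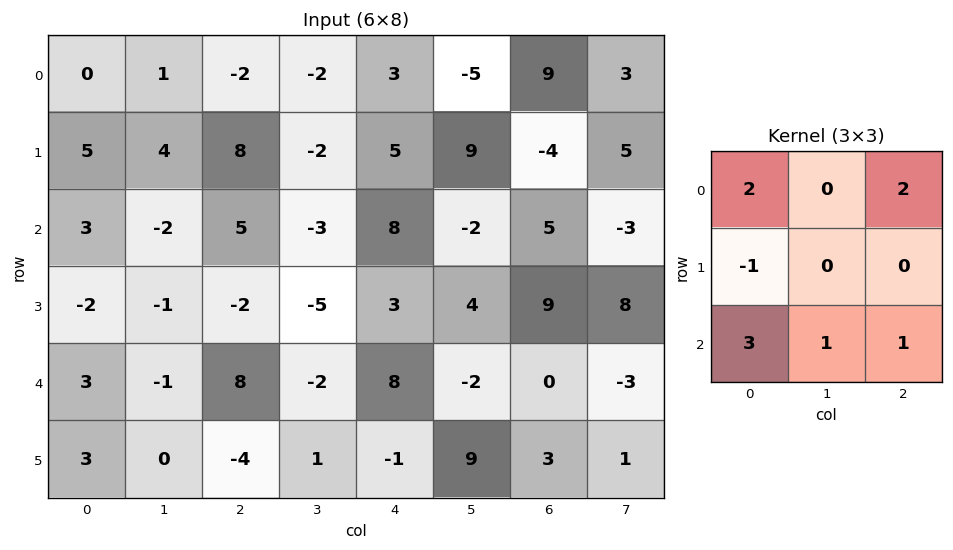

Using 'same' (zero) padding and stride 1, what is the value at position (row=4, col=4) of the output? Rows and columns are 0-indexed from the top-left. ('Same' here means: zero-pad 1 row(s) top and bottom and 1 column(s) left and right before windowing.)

The receptive field on the zero-padded input at this output position is [-5 3 4 / -2 8 -2 / 1 -1 9]. Elementwise product with the kernel and sum: -5·2 + 4·2 + -2·-1 + 1·3 + -1·1 + 9·1.

11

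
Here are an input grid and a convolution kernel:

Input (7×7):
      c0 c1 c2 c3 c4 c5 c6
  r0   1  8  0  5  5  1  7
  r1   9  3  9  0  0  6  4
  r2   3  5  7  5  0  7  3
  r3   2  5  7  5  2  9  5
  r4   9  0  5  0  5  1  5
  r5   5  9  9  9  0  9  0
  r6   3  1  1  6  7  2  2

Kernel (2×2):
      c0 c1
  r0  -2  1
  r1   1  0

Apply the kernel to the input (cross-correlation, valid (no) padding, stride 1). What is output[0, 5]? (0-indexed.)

11

The receptive field on the input at this output position is [1 7 / 6 4]. Elementwise product with the kernel and sum: 1·-2 + 7·1 + 6·1.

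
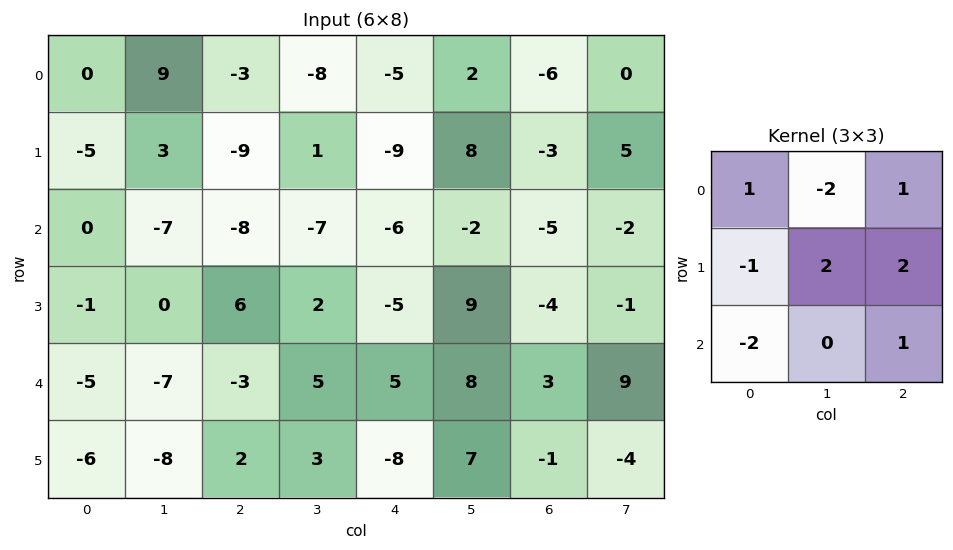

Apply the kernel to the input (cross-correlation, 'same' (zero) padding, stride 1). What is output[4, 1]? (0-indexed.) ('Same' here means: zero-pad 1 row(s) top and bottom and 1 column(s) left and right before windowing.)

The receptive field on the zero-padded input at this output position is [-1 0 6 / -5 -7 -3 / -6 -8 2]. Elementwise product with the kernel and sum: -1·1 + 0·-2 + 6·1 + -5·-1 + -7·2 + -3·2 + -6·-2 + 2·1.

4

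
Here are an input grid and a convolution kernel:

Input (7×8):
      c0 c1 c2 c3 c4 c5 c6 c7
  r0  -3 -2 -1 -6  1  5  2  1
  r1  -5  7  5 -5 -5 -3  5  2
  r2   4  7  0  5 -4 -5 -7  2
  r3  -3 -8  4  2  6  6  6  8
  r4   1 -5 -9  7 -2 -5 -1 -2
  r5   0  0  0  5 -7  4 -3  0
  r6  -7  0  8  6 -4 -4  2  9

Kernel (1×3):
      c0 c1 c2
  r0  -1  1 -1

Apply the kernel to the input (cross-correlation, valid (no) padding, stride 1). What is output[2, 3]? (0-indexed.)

The receptive field on the input at this output position is [5 -4 -5]. Elementwise product with the kernel and sum: 5·-1 + -4·1 + -5·-1.

-4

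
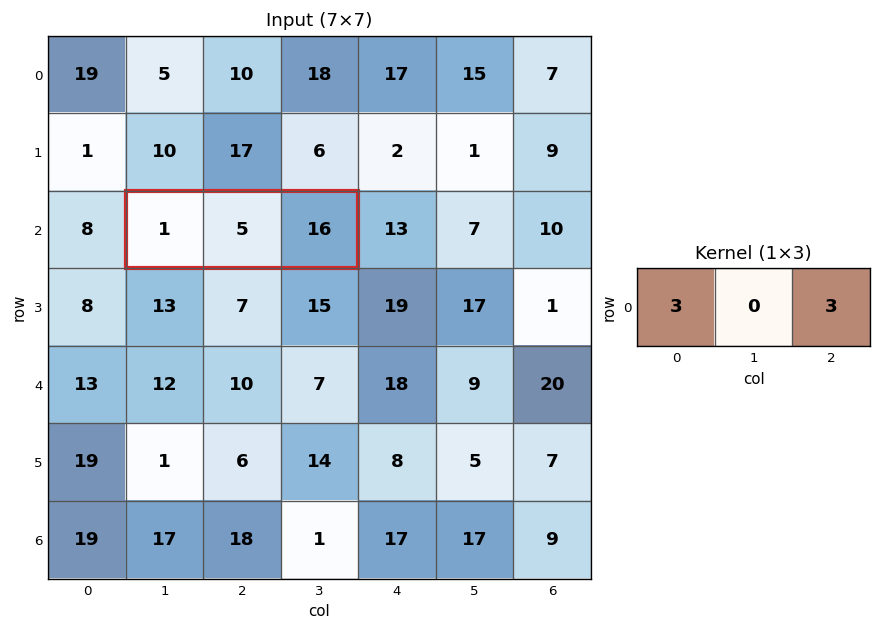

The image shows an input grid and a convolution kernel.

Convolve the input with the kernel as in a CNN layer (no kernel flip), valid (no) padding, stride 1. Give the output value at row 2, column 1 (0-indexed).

The receptive field on the input at this output position is [1 5 16]. Elementwise product with the kernel and sum: 1·3 + 16·3.

51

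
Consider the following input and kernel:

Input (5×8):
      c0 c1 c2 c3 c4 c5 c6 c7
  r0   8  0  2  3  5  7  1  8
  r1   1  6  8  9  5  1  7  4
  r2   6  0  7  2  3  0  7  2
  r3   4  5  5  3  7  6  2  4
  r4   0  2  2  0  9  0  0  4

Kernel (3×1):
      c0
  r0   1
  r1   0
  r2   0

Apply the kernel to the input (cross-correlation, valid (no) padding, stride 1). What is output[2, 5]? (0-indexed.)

The receptive field on the input at this output position is [0 / 6 / 0]. Elementwise product with the kernel and sum: 0·1.

0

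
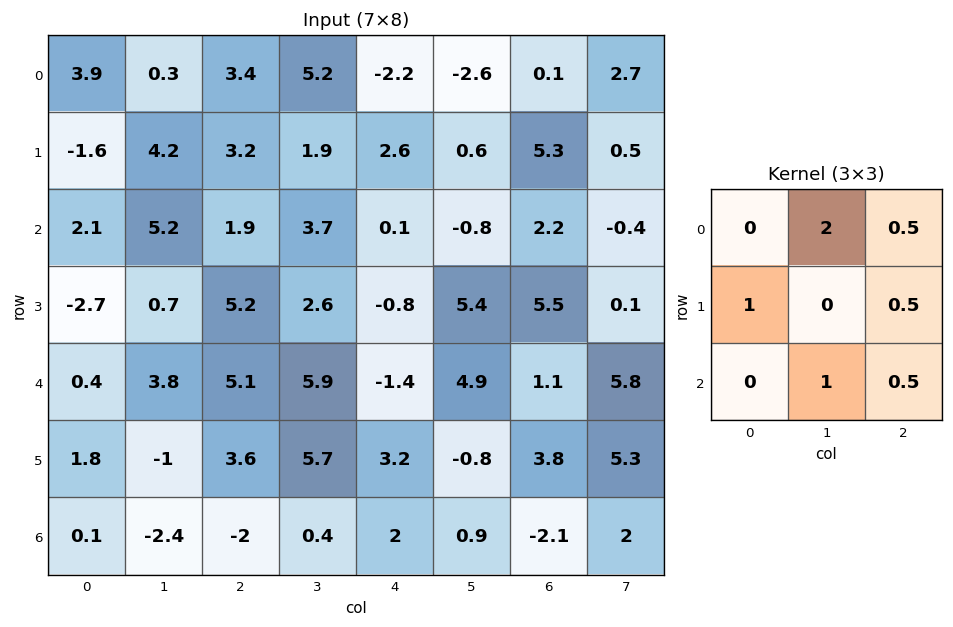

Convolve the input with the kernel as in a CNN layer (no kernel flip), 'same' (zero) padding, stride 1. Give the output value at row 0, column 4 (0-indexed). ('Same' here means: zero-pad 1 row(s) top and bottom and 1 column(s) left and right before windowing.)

6.8

The receptive field on the zero-padded input at this output position is [0 0 0 / 5.2 -2.2 -2.6 / 1.9 2.6 0.6]. Elementwise product with the kernel and sum: 0·2 + 0·0.5 + 5.2·1 + -2.6·0.5 + 2.6·1 + 0.6·0.5.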